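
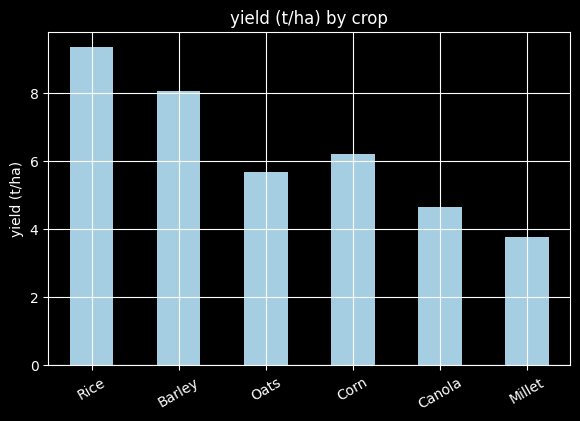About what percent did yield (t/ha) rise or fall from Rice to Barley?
≈ -11.1%

Rice ≈ 9, Barley ≈ 8; (8 − 9) / 9 ≈ -11.1%.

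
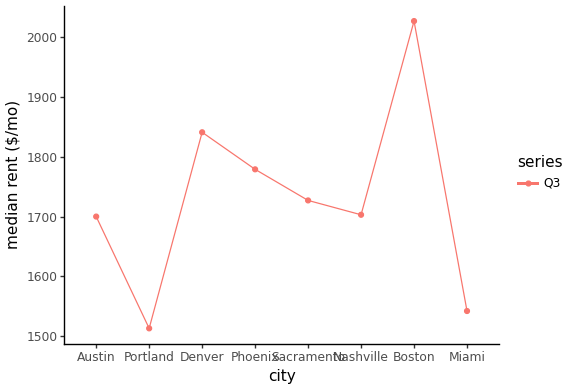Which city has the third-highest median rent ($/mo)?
Top 4: Boston ≈ 2050, Denver ≈ 1850, Phoenix ≈ 1800, Sacramento ≈ 1750.

Phoenix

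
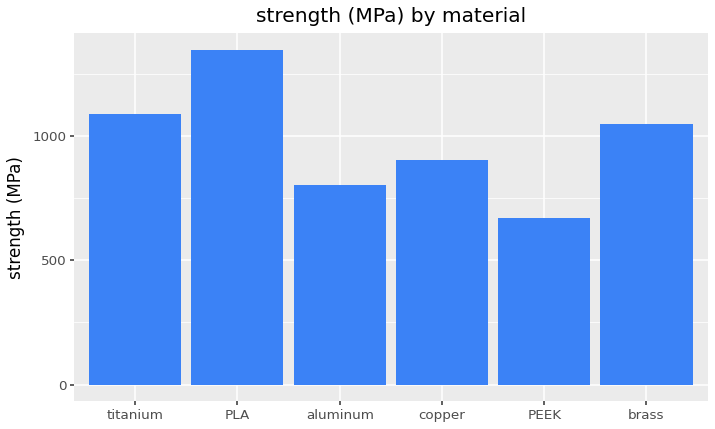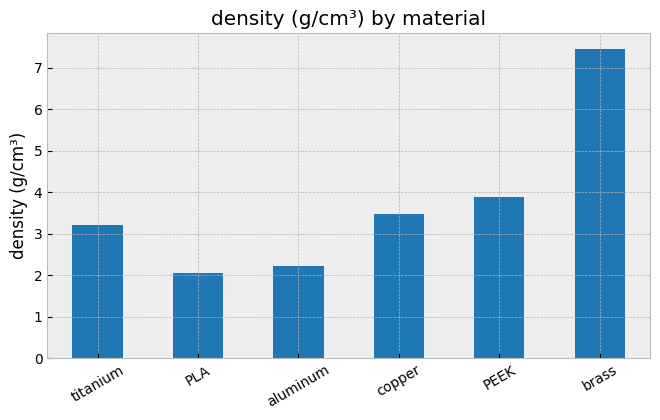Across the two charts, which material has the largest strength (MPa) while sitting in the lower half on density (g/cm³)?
Chart 2 median density (g/cm³) ≈ 3; below-median materials: titanium, PLA, aluminum. Among those, PLA has the highest strength (MPa) (≈ 1400).

PLA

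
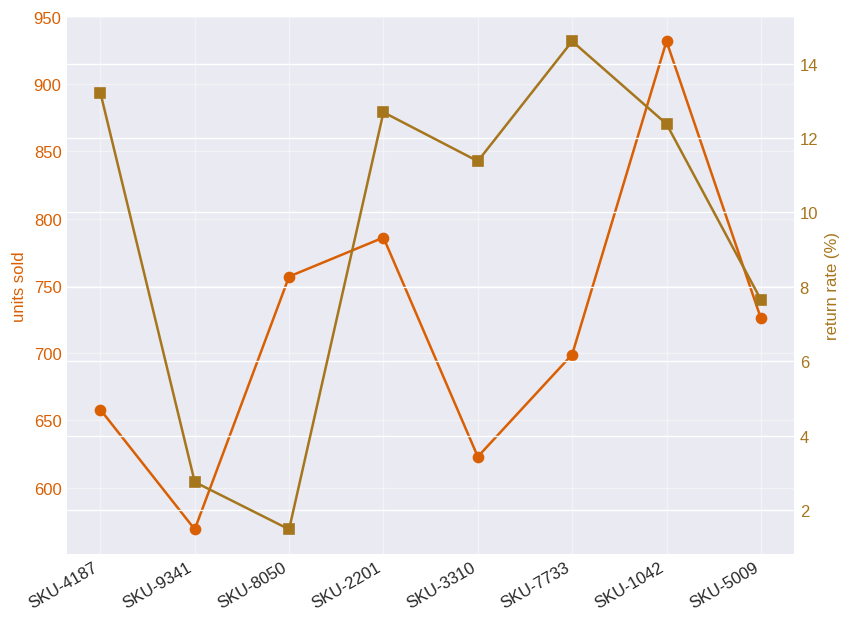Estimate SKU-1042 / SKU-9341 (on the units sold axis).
≈ 1.73×

SKU-1042 ≈ 950, SKU-9341 ≈ 550; 950/550 ≈ 1.73.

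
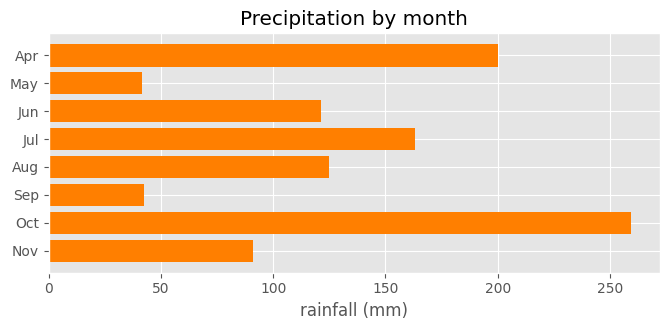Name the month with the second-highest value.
Apr

Top 3: Oct ≈ 250, Apr ≈ 200, Jul ≈ 175.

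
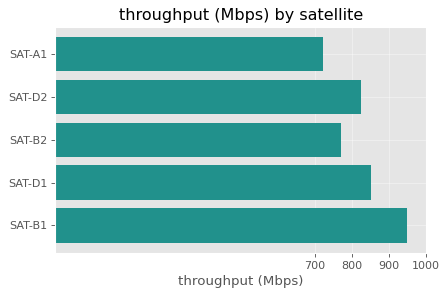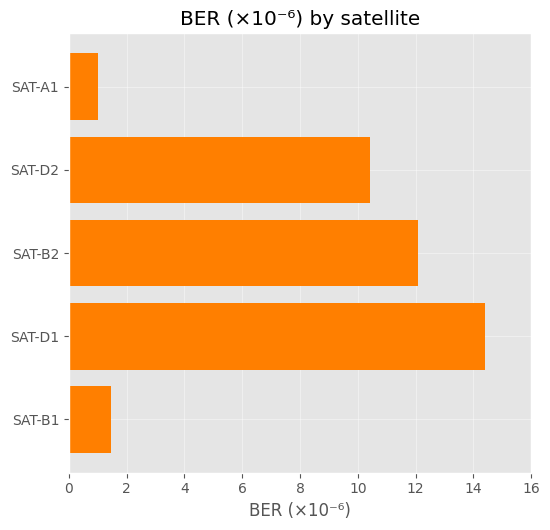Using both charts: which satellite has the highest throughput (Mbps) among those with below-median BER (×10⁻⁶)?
SAT-B1

Chart 2 median BER (×10⁻⁶) ≈ 10; below-median satellites: SAT-A1, SAT-B1. Among those, SAT-B1 has the highest throughput (Mbps) (≈ 900).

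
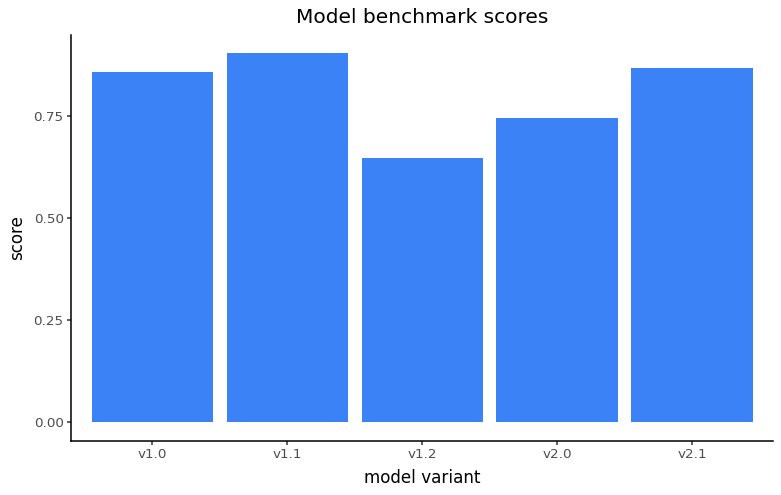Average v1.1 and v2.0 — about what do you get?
(0.9 + 0.7) / 2 ≈ 0.8.

≈ 0.8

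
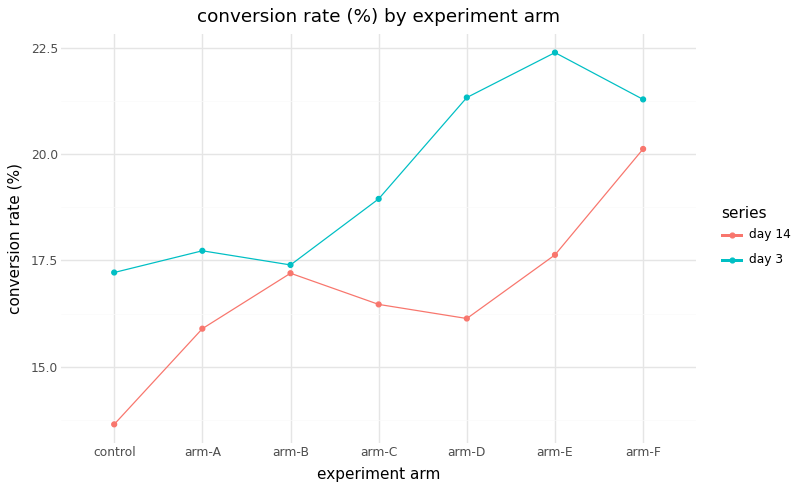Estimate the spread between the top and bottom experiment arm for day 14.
≈ 6

Max arm-F ≈ 20, min control ≈ 14; range ≈ 6.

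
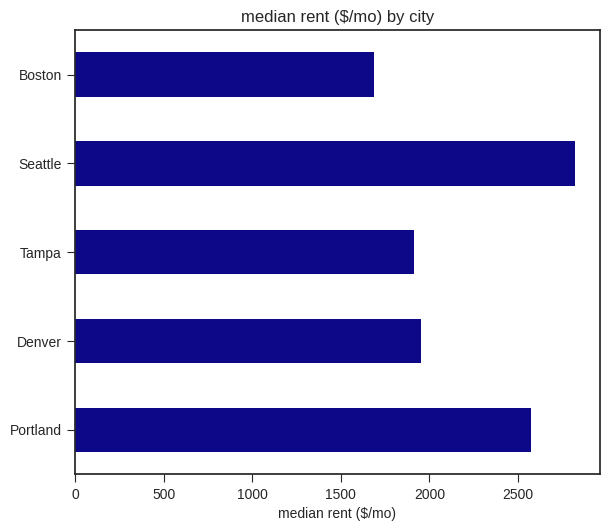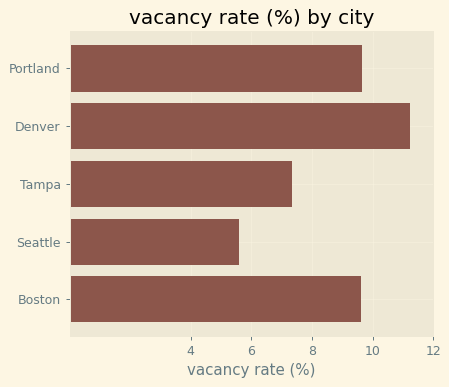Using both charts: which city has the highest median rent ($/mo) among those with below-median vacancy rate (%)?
Chart 2 median vacancy rate (%) ≈ 10; below-median cities: Tampa, Seattle. Among those, Seattle has the highest median rent ($/mo) (≈ 3000).

Seattle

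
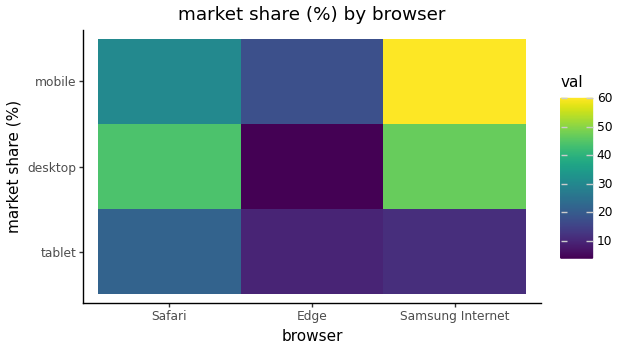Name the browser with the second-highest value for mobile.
Safari

Top 3 for mobile: Samsung Internet ≈ 60, Safari ≈ 30, Edge ≈ 20.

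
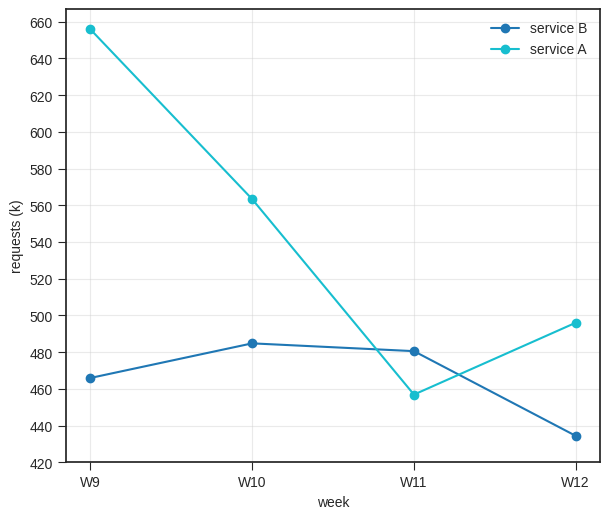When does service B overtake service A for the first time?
W10: service B ≈ 480 vs service A ≈ 560 (not yet); W11: service B ≈ 480 vs service A ≈ 460 (first crossover).

W11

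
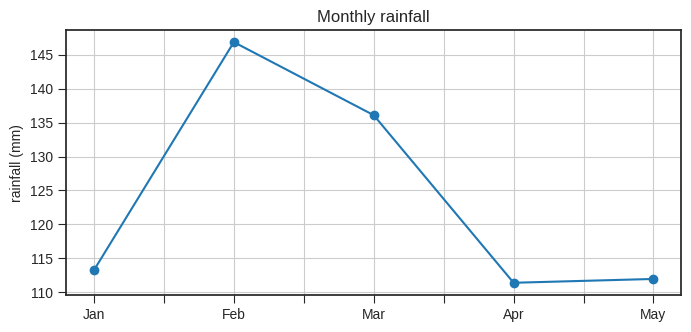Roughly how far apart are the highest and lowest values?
≈ 35

Max Feb ≈ 145, min Apr ≈ 110; range ≈ 35.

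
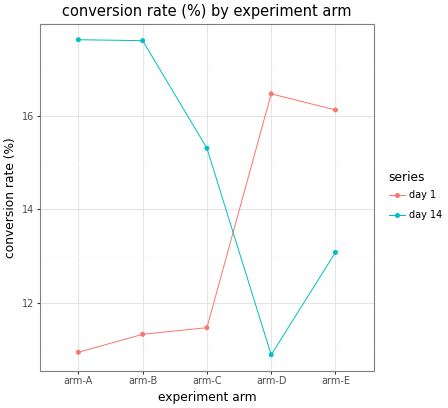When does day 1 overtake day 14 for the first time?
arm-D

arm-C: day 1 ≈ 11 vs day 14 ≈ 15 (not yet); arm-D: day 1 ≈ 16 vs day 14 ≈ 11 (first crossover).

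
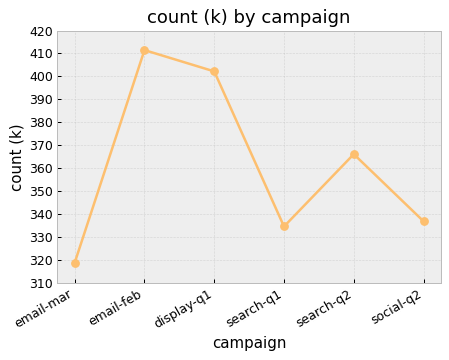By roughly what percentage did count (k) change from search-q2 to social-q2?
≈ -8.1%

search-q2 ≈ 370, social-q2 ≈ 340; (340 − 370) / 370 ≈ -8.1%.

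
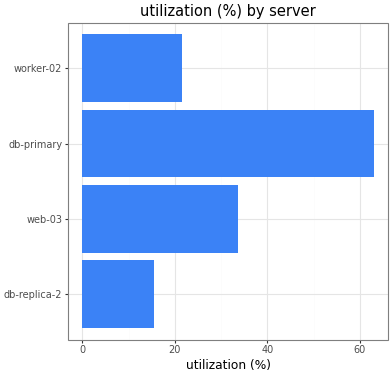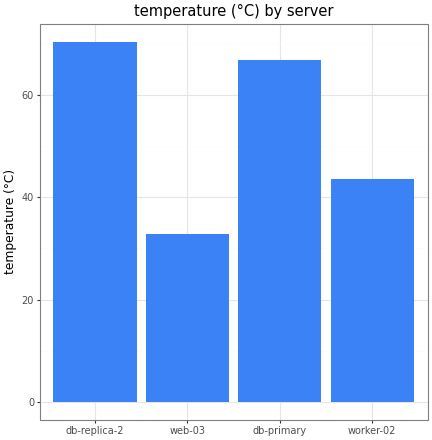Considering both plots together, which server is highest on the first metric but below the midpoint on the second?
Chart 2 median temperature (°C) ≈ 60; below-median servers: web-03, worker-02. Among those, web-03 has the highest utilization (%) (≈ 30).

web-03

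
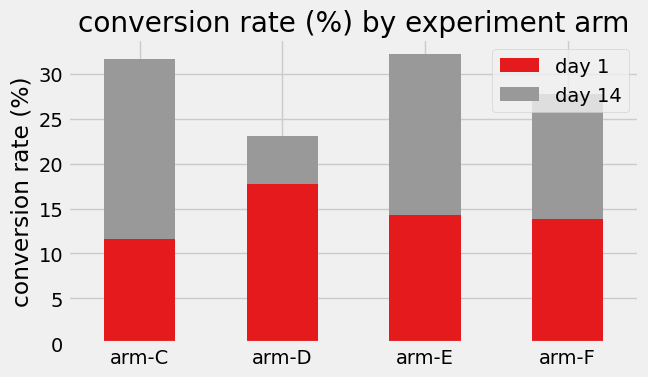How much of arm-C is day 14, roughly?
day 14 top ≈ 30, bottom ≈ 10; segment ≈ 20.

≈ 20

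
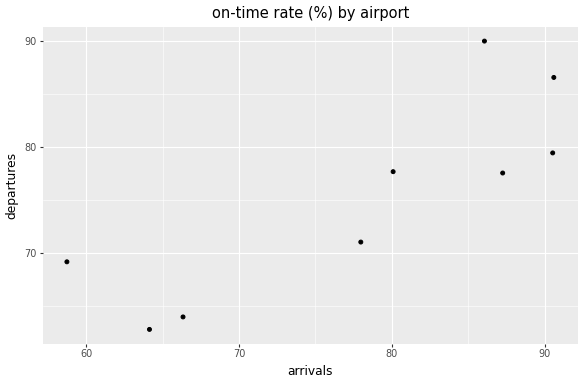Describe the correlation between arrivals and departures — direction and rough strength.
Points are positively correlated; strong (|r| ≈ 0.8).

positive, strong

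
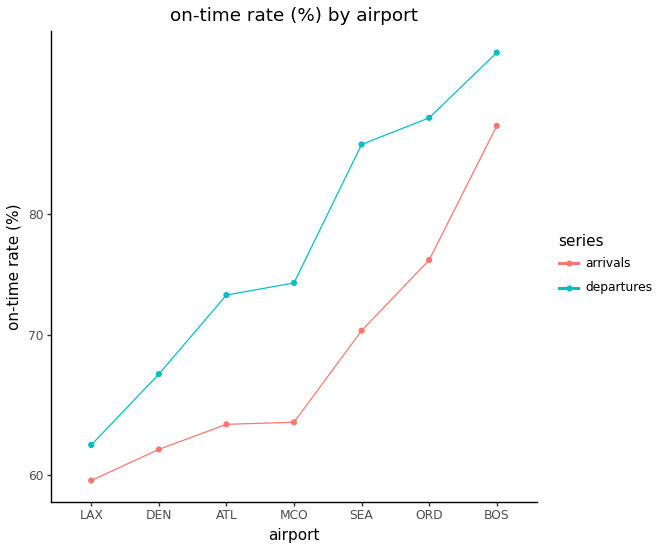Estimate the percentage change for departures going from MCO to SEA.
≈ +13.3%

MCO ≈ 75, SEA ≈ 85; (85 − 75) / 75 ≈ +13.3%.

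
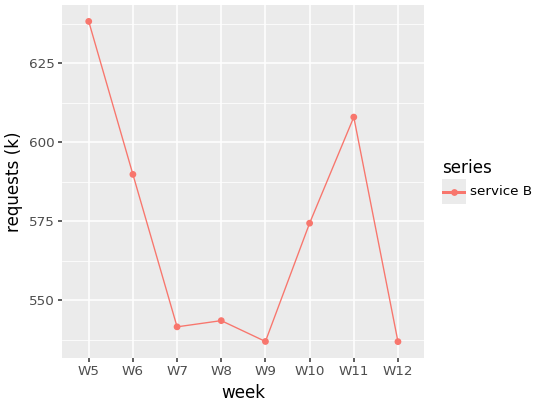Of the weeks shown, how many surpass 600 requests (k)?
2

Above 600: W5, W11.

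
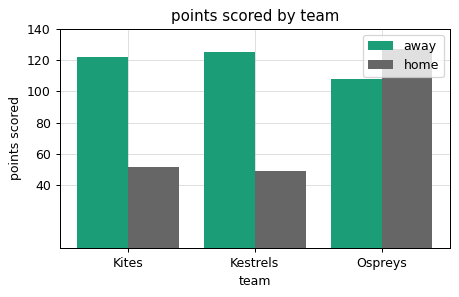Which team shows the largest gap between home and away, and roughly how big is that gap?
Kestrels, ≈ 80

Kestrels: home ≈ 40, away ≈ 120 → gap ≈ 80. Next-largest (Kites) is only ≈ 60.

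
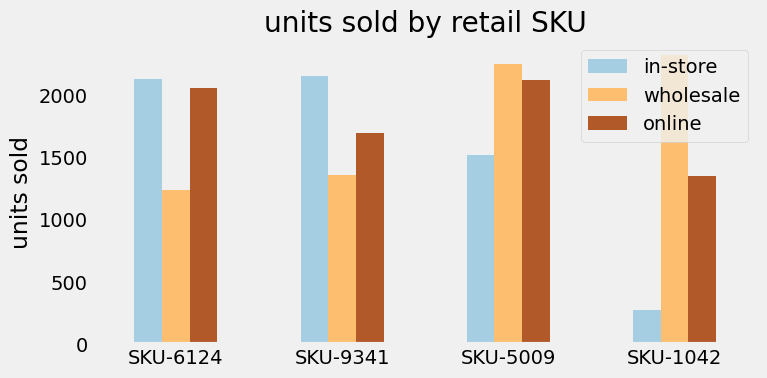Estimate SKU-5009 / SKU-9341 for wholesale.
SKU-5009 ≈ 2200, SKU-9341 ≈ 1400; 2200/1400 ≈ 1.57.

≈ 1.57×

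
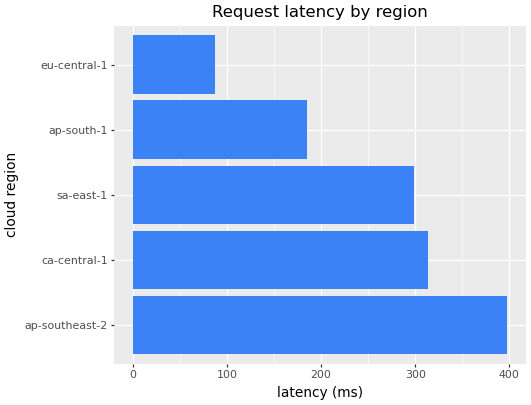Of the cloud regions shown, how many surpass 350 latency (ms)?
Above 350: ap-southeast-2.

1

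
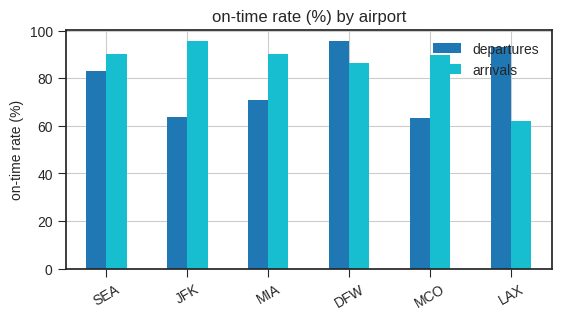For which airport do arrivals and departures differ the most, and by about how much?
JFK, ≈ 40 %

JFK: arrivals ≈ 100, departures ≈ 60 → gap ≈ 40. Next-largest (LAX) is only ≈ 30.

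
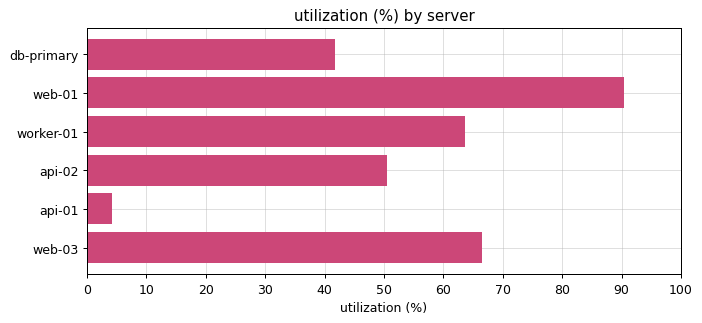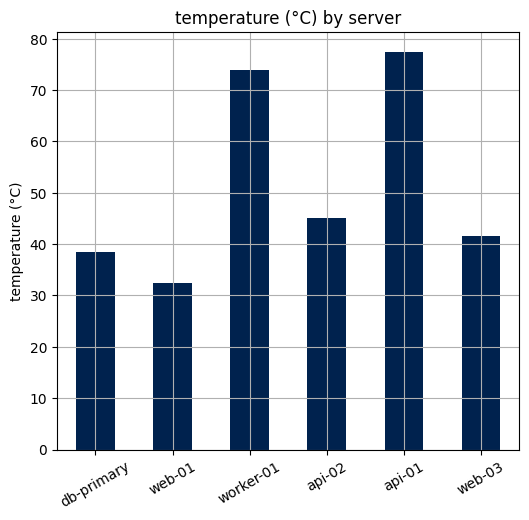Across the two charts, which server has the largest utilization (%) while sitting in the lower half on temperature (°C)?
Chart 2 median temperature (°C) ≈ 40; below-median servers: db-primary, web-01, web-03. Among those, web-01 has the highest utilization (%) (≈ 90).

web-01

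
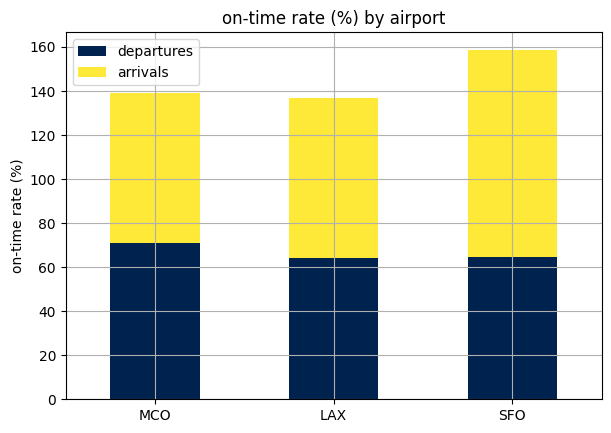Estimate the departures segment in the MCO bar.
departures top ≈ 80, bottom ≈ 0; segment ≈ 80.

≈ 80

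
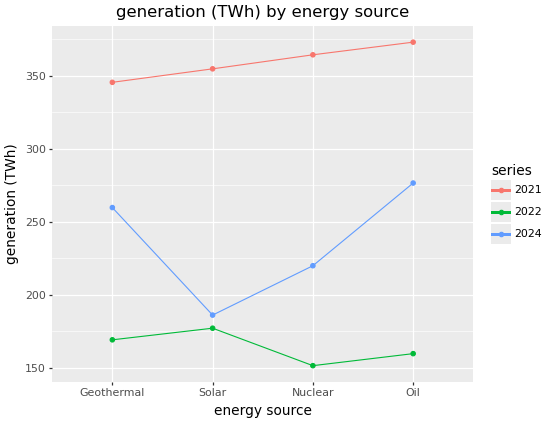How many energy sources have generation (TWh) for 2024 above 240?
2

Above 240: Geothermal, Oil.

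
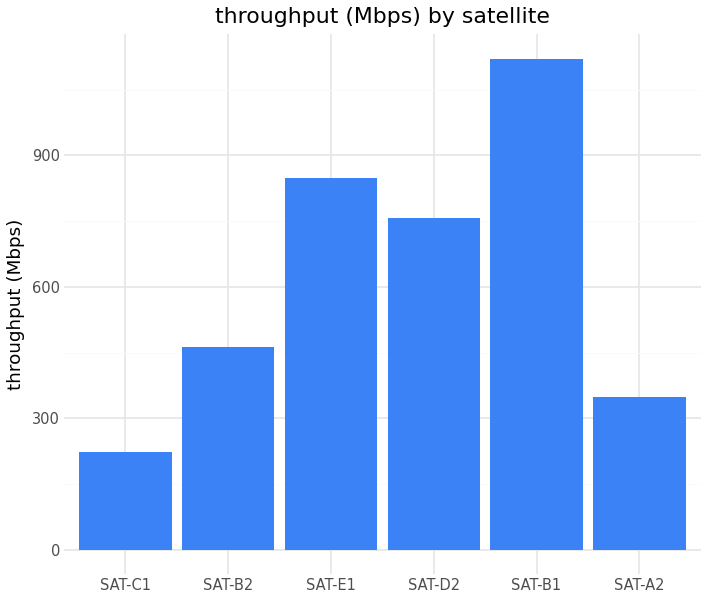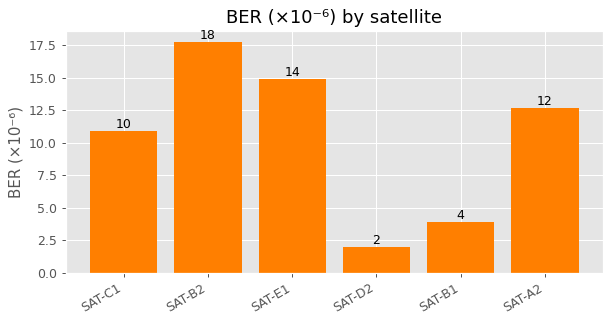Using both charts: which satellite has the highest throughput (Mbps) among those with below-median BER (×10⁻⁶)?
Chart 2 median BER (×10⁻⁶) ≈ 12; below-median satellites: SAT-C1, SAT-D2, SAT-B1. Among those, SAT-B1 has the highest throughput (Mbps) (≈ 1200).

SAT-B1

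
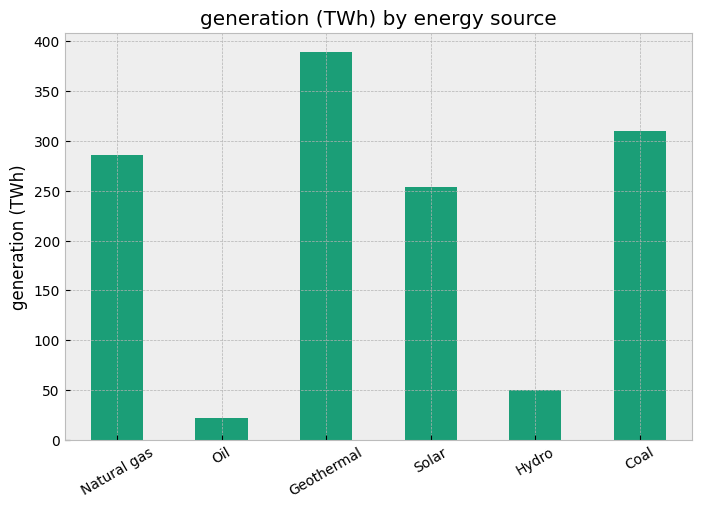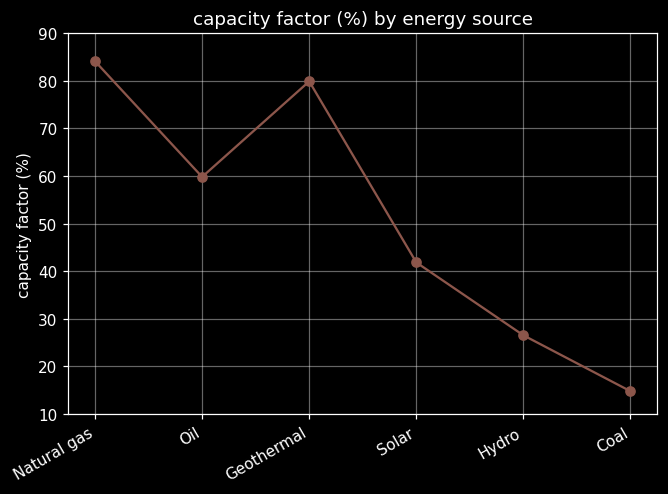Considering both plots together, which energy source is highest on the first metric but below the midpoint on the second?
Coal

Chart 2 median capacity factor (%) ≈ 50; below-median energy sources: Solar, Hydro, Coal. Among those, Coal has the highest generation (TWh) (≈ 300).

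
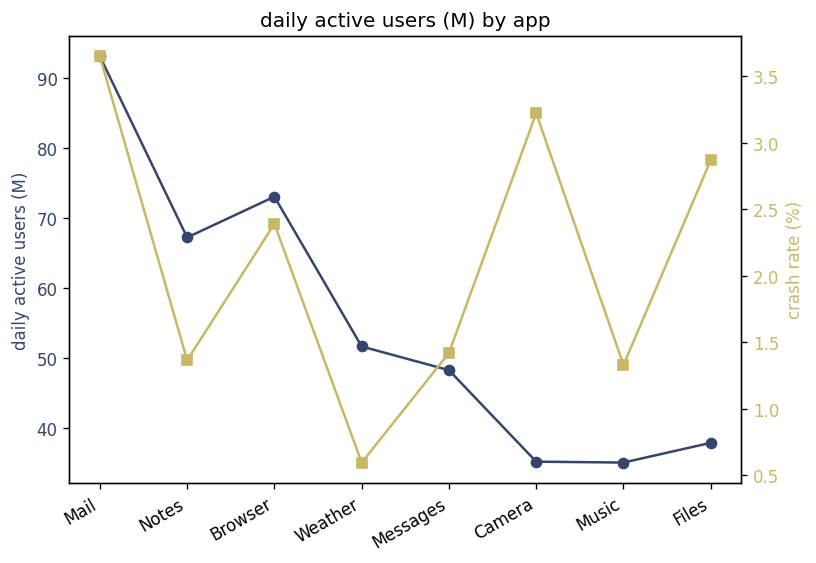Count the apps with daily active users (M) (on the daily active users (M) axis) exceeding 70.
2

Above 70: Mail, Browser.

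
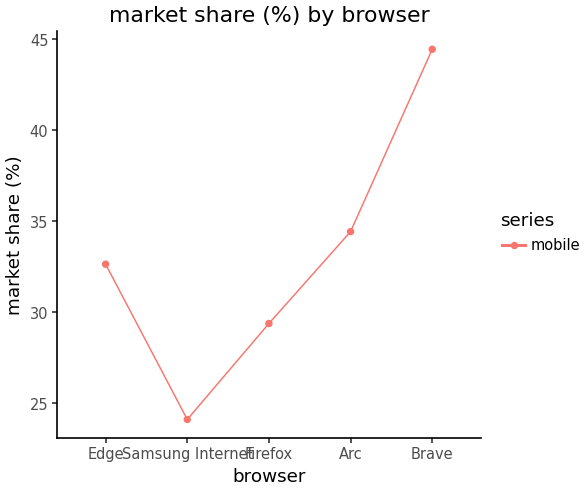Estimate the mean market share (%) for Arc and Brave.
(34 + 44) / 2 ≈ 39.

≈ 39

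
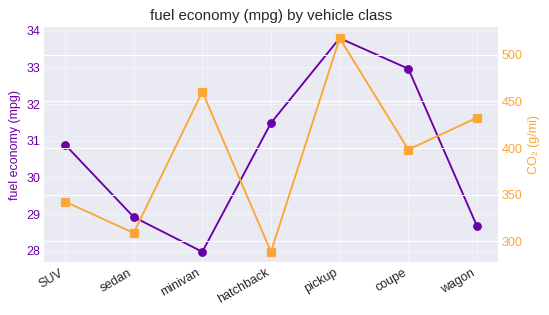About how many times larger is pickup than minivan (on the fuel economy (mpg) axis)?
pickup ≈ 34.0, minivan ≈ 28.0; 34.0/28.0 ≈ 1.21.

≈ 1.21×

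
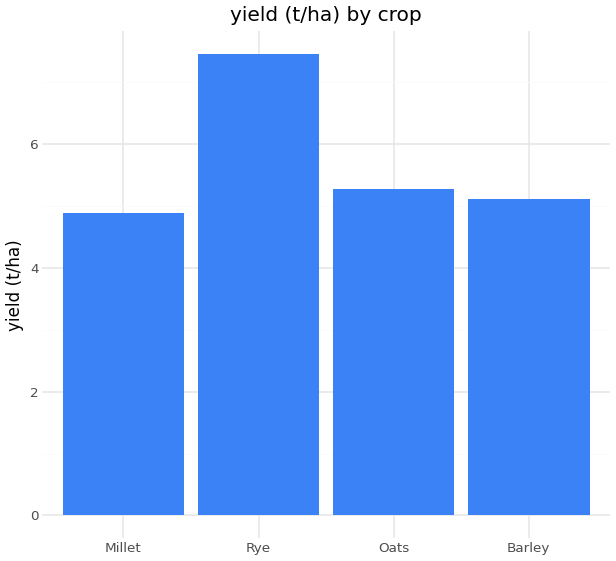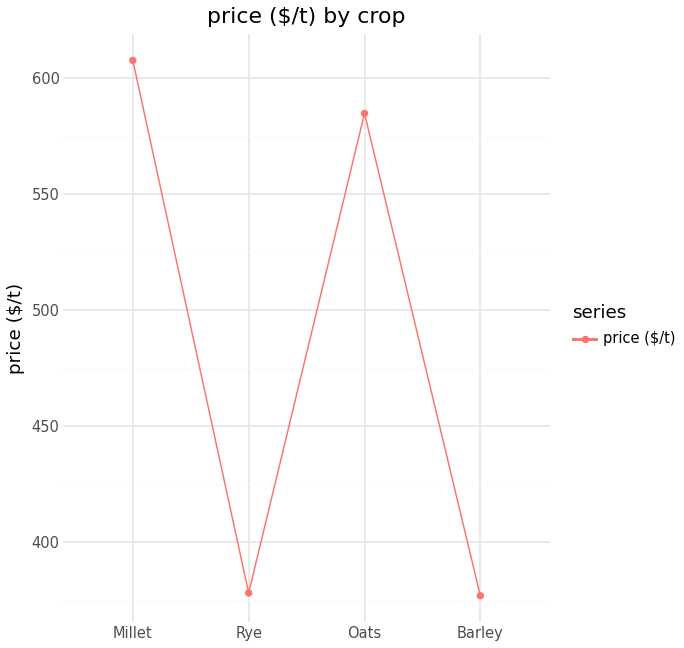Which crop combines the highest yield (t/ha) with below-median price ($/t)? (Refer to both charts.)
Rye

Chart 2 median price ($/t) ≈ 500; below-median crops: Rye, Barley. Among those, Rye has the highest yield (t/ha) (≈ 7).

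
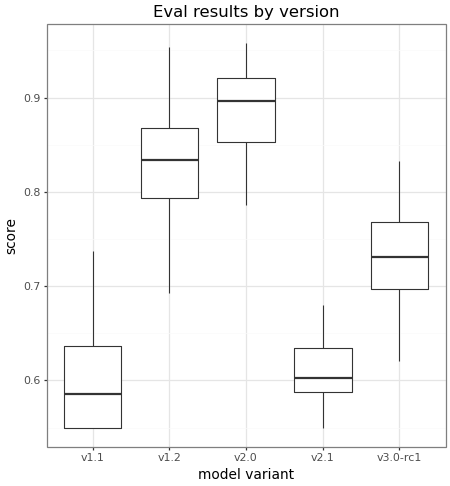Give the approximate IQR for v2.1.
≈ 0.05

Q3 ≈ 0.65, Q1 ≈ 0.60; IQR ≈ 0.05.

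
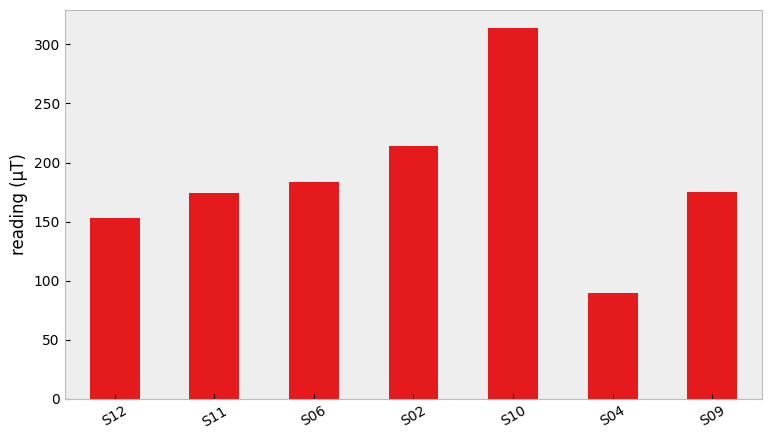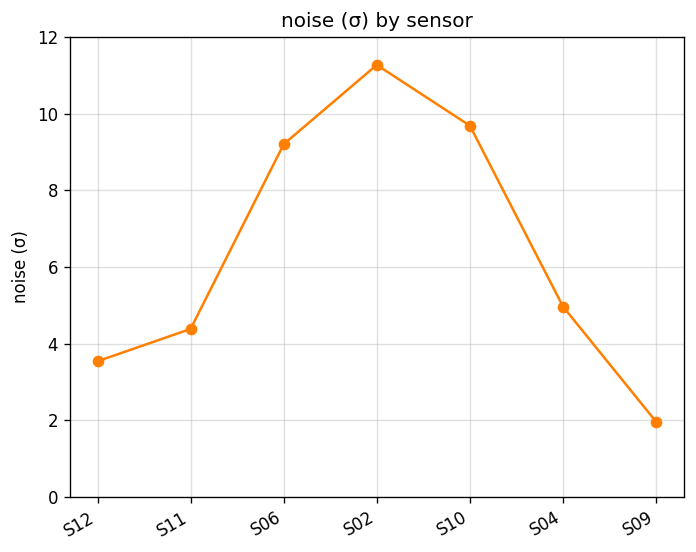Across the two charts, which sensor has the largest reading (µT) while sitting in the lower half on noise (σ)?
Chart 2 median noise (σ) ≈ 4; below-median sensors: S12, S11, S09. Among those, S09 has the highest reading (µT) (≈ 200).

S09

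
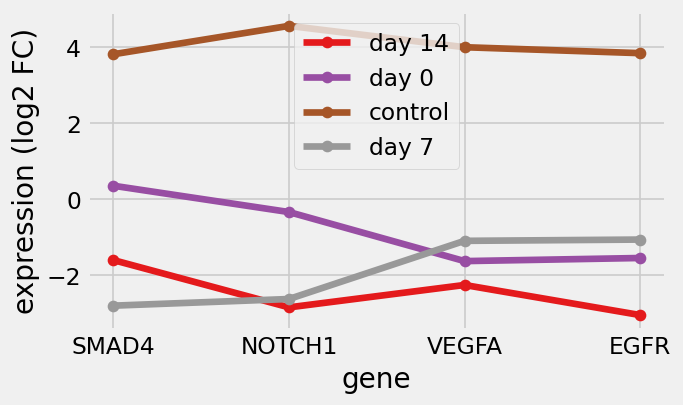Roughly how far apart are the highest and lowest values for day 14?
Max SMAD4 ≈ -2, min EGFR ≈ -3; range ≈ 1.

≈ 1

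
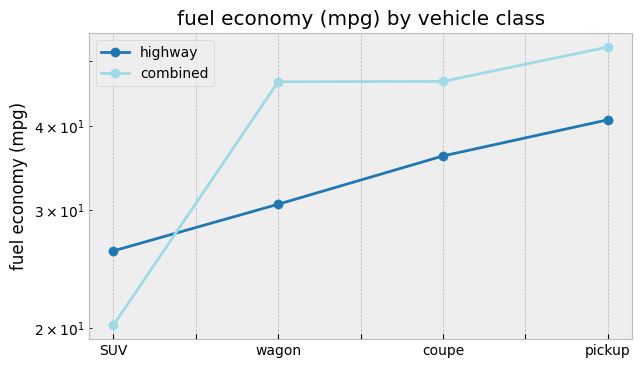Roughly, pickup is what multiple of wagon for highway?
pickup ≈ 40, wagon ≈ 30; 40/30 ≈ 1.33.

≈ 1.33×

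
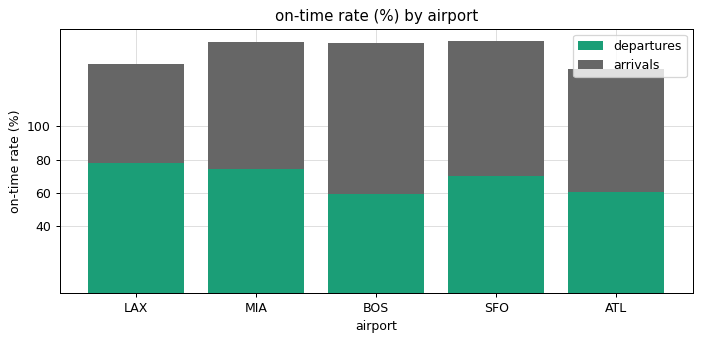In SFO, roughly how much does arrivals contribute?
arrivals top ≈ 160, bottom ≈ 80; segment ≈ 80.

≈ 80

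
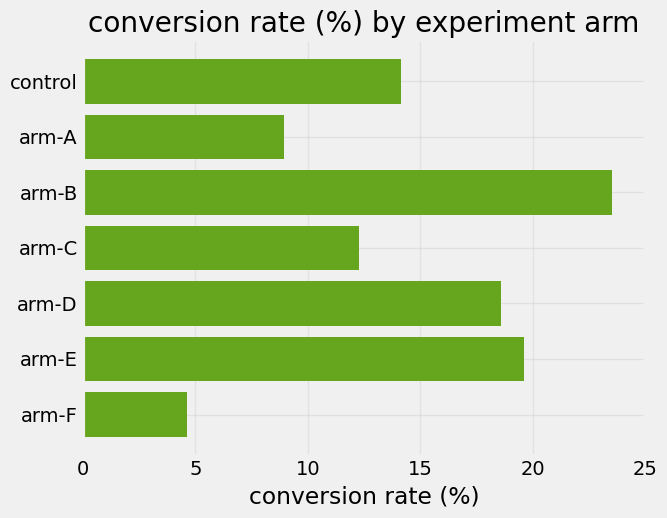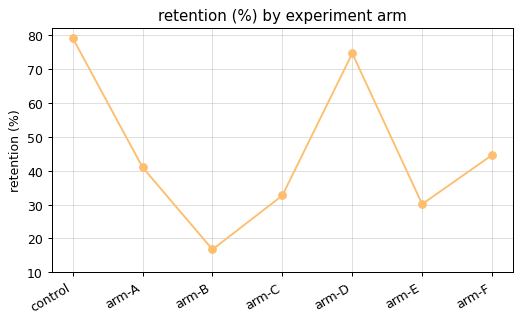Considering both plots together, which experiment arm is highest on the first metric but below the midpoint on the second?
arm-B

Chart 2 median retention (%) ≈ 40; below-median experiment arms: arm-B, arm-C, arm-E. Among those, arm-B has the highest conversion rate (%) (≈ 25).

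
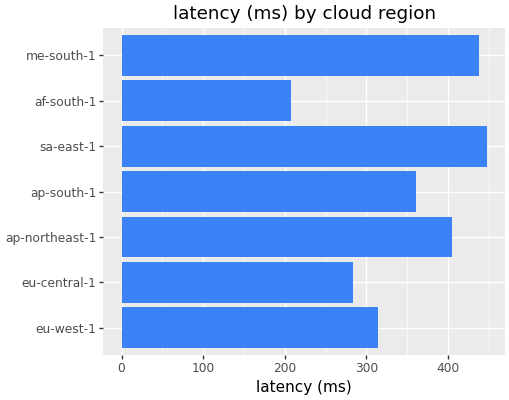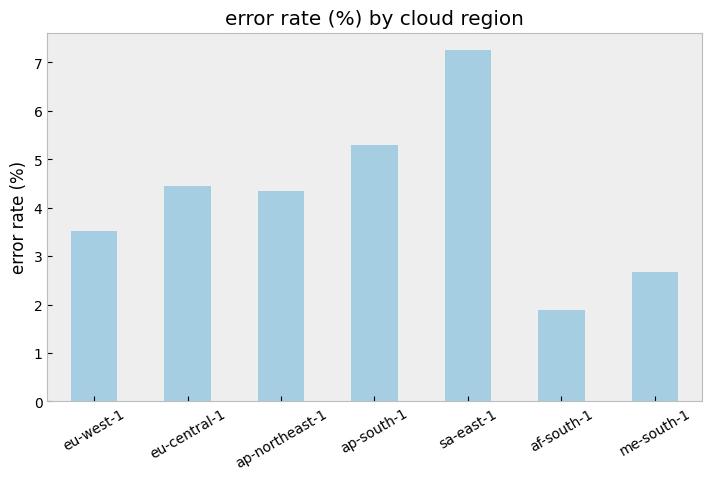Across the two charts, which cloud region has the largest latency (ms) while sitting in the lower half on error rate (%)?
Chart 2 median error rate (%) ≈ 4; below-median cloud regions: eu-west-1, af-south-1, me-south-1. Among those, me-south-1 has the highest latency (ms) (≈ 450).

me-south-1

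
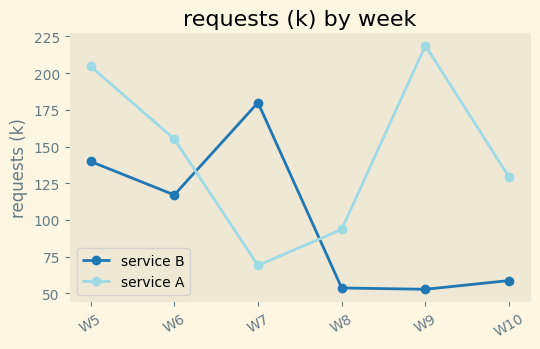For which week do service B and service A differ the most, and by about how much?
W9: service B ≈ 60, service A ≈ 220 → gap ≈ 160. Next-largest (W7) is only ≈ 120.

W9, ≈ 160 k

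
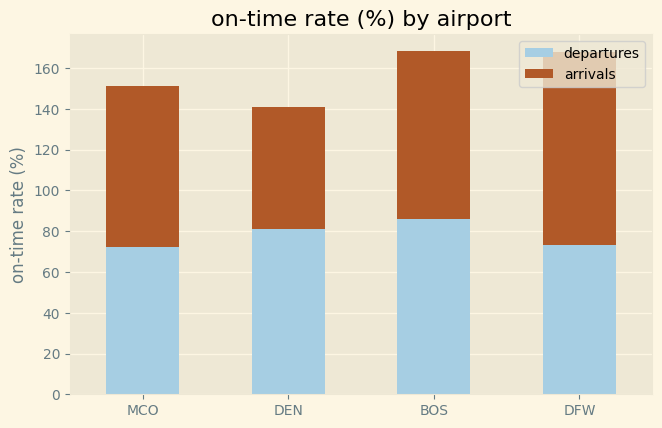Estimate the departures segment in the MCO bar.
≈ 80

departures top ≈ 80, bottom ≈ 0; segment ≈ 80.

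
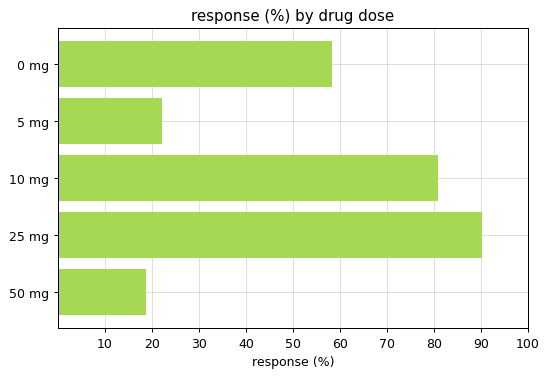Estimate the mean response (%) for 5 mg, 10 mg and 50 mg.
(20 + 80 + 20) / 3 ≈ 40.

≈ 40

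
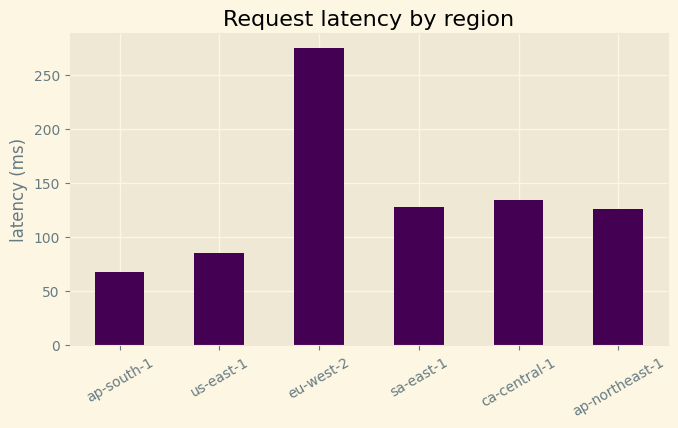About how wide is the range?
≈ 200

Max eu-west-2 ≈ 275, min ap-south-1 ≈ 75; range ≈ 200.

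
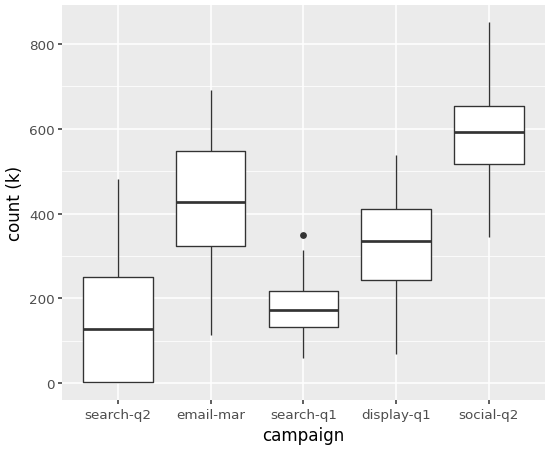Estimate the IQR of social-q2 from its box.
Q3 ≈ 650, Q1 ≈ 500; IQR ≈ 150.

≈ 150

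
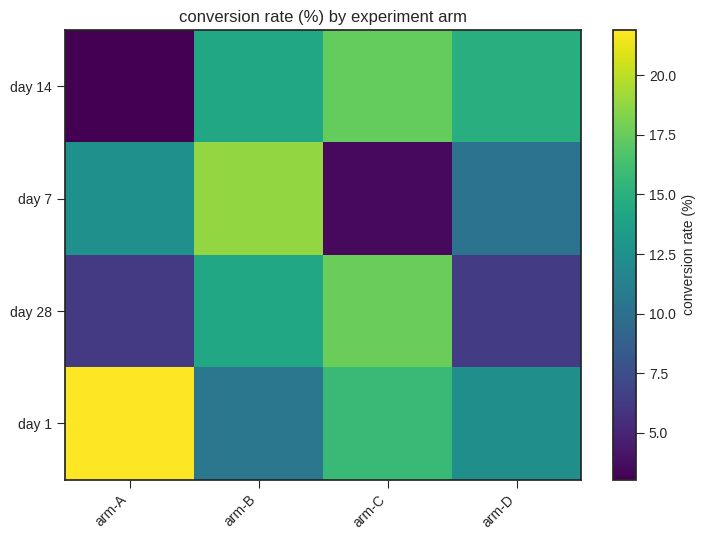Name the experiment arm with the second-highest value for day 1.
arm-C

Top 3 for day 1: arm-A ≈ 22, arm-C ≈ 16, arm-D ≈ 12.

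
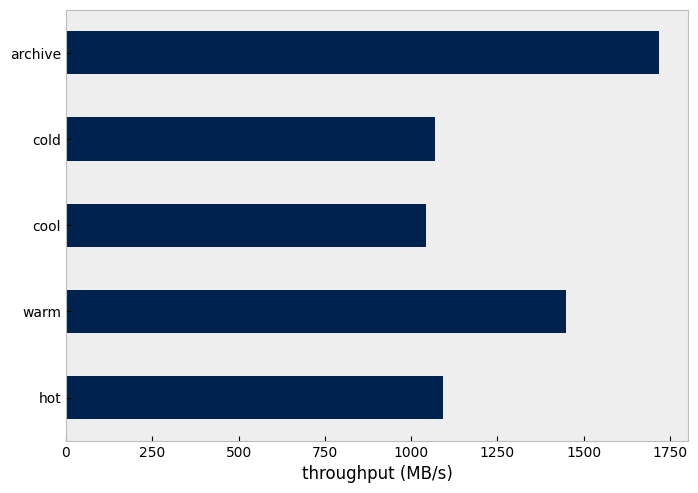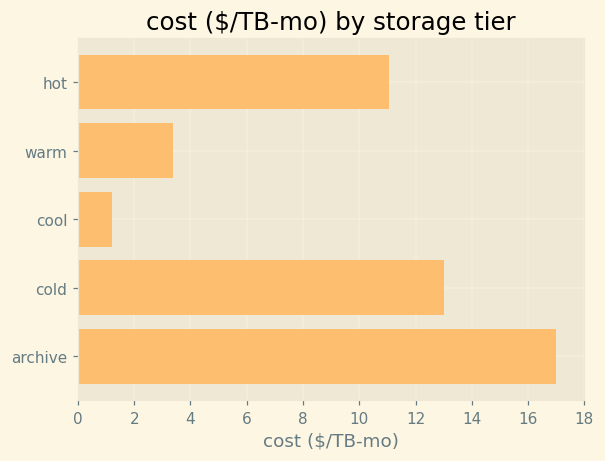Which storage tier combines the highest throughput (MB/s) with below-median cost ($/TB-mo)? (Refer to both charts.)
warm

Chart 2 median cost ($/TB-mo) ≈ 12; below-median storage tiers: warm, cool. Among those, warm has the highest throughput (MB/s) (≈ 1400).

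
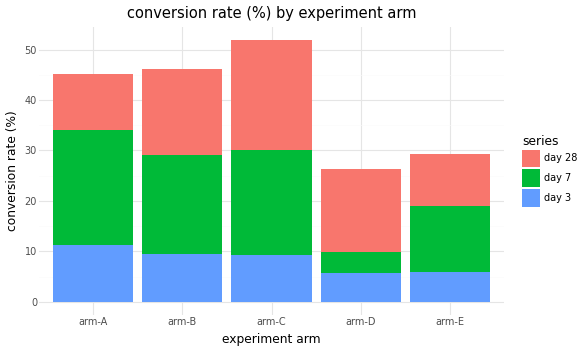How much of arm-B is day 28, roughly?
≈ 15

day 28 top ≈ 45, bottom ≈ 30; segment ≈ 15.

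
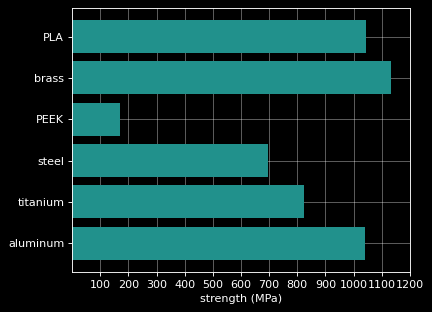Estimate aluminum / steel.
≈ 1.43×

aluminum ≈ 1000, steel ≈ 700; 1000/700 ≈ 1.43.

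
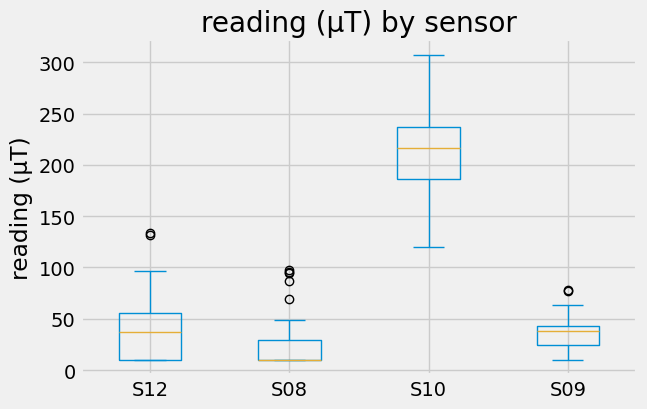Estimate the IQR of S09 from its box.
≈ 20

Q3 ≈ 40, Q1 ≈ 20; IQR ≈ 20.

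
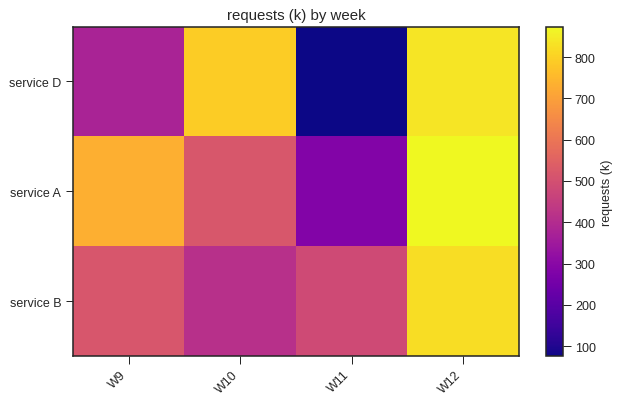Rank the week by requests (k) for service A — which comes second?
W9

Top 3 for service A: W12 ≈ 900, W9 ≈ 700, W10 ≈ 500.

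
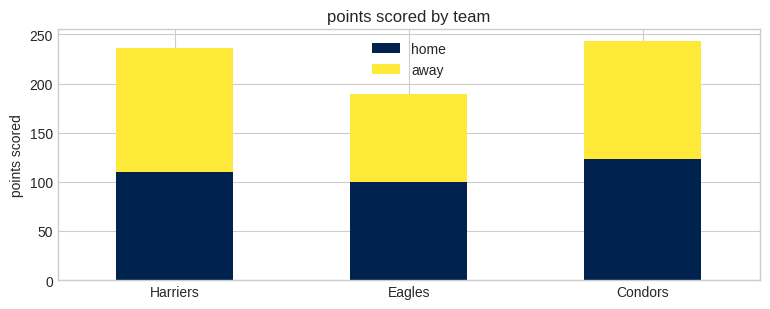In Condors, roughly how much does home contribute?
≈ 125

home top ≈ 125, bottom ≈ 0; segment ≈ 125.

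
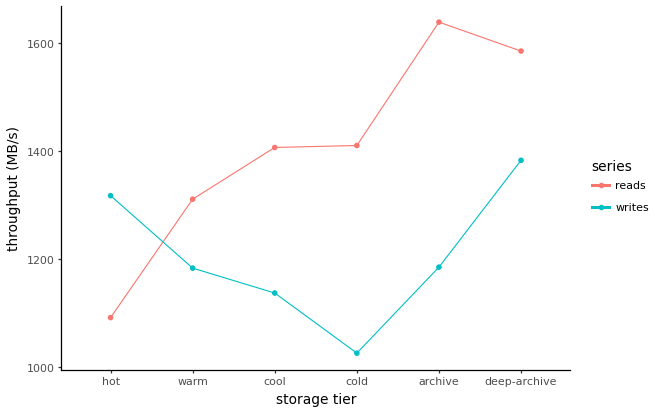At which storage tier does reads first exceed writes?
warm

hot: reads ≈ 1100 vs writes ≈ 1300 (not yet); warm: reads ≈ 1300 vs writes ≈ 1200 (first crossover).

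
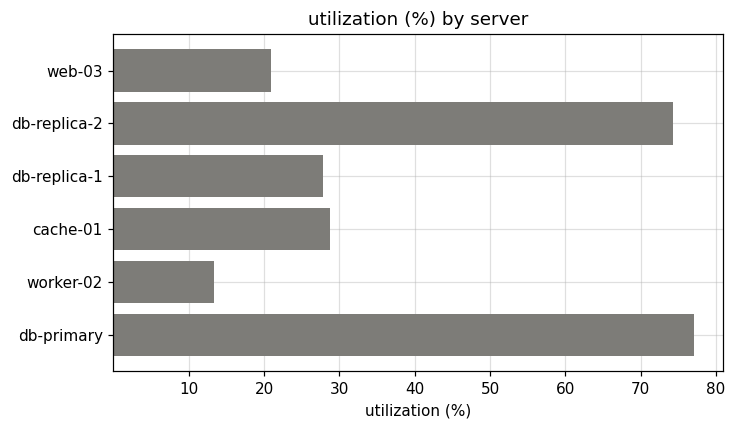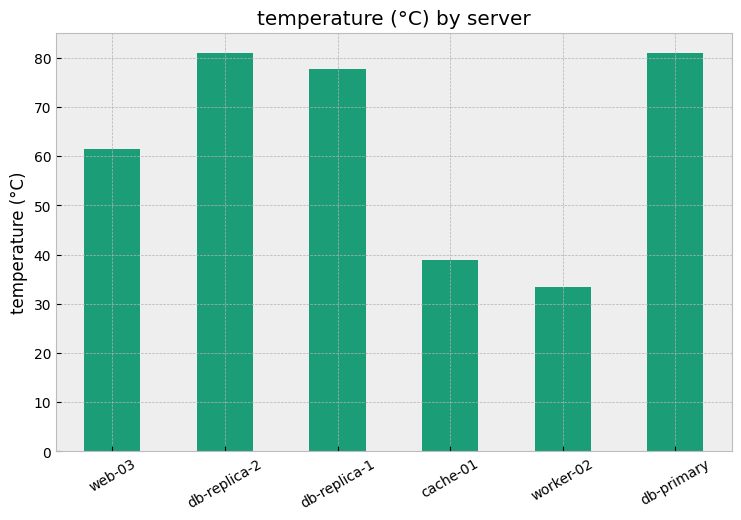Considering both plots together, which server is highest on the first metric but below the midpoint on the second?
cache-01

Chart 2 median temperature (°C) ≈ 70; below-median servers: web-03, cache-01, worker-02. Among those, cache-01 has the highest utilization (%) (≈ 30).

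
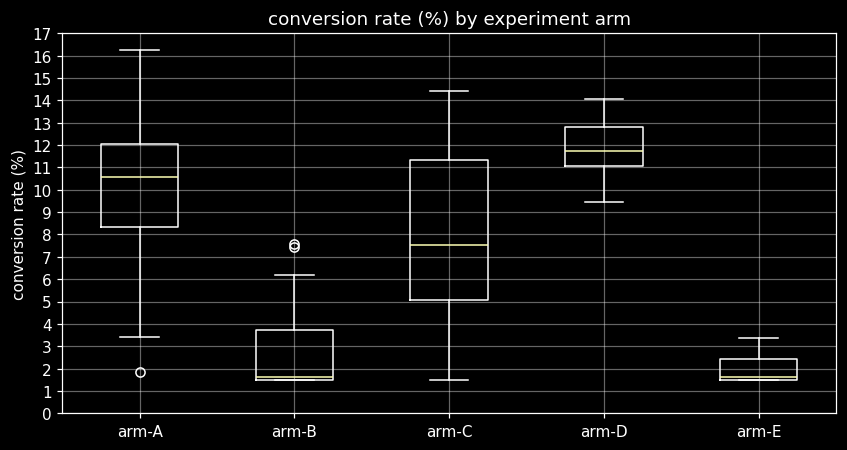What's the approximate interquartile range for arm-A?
≈ 4

Q3 ≈ 12, Q1 ≈ 8; IQR ≈ 4.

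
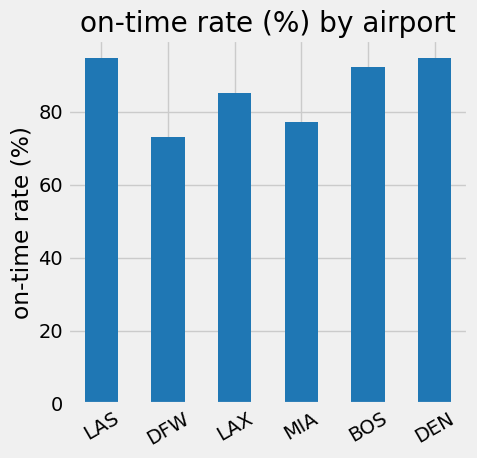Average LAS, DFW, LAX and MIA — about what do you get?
≈ 82

(90 + 70 + 90 + 80) / 4 ≈ 82.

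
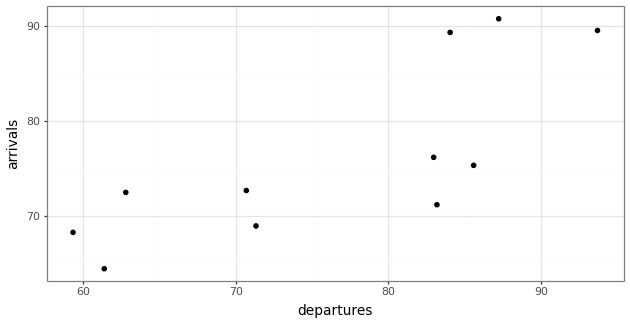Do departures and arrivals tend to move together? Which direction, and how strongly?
positive, strong

Points are positively correlated; strong (|r| ≈ 0.8).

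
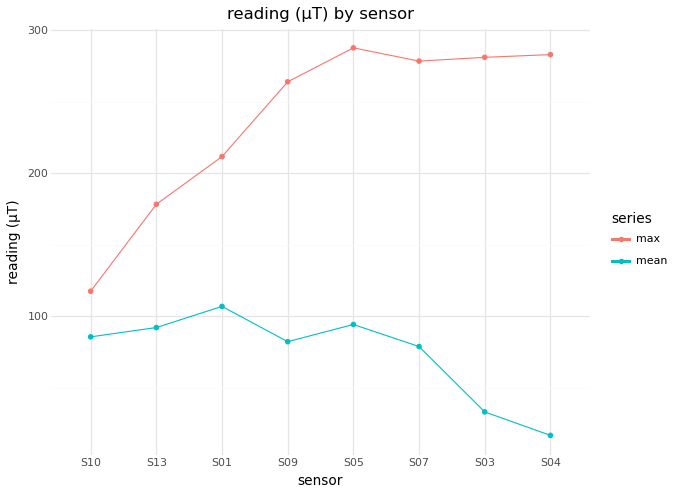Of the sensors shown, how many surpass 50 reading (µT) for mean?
6

Above 50: S10, S13, S01, S09, S05, S07.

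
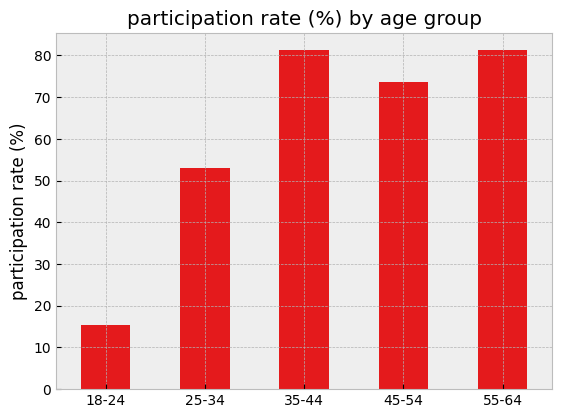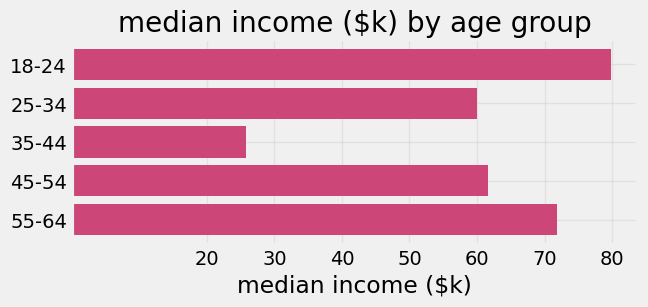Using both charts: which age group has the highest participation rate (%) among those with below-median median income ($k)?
Chart 2 median median income ($k) ≈ 60; below-median age groups: 25-34, 35-44. Among those, 35-44 has the highest participation rate (%) (≈ 80).

35-44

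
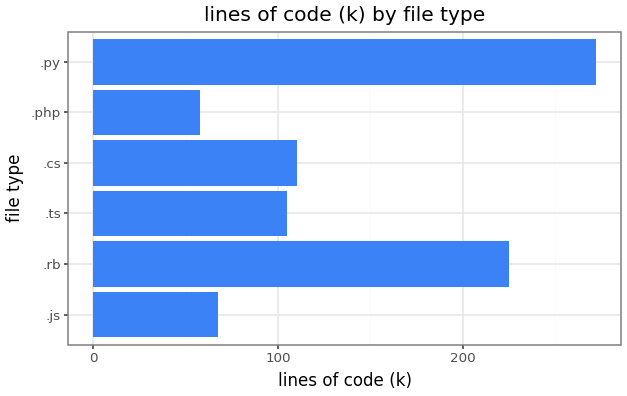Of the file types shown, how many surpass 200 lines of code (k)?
2

Above 200: .rb, .py.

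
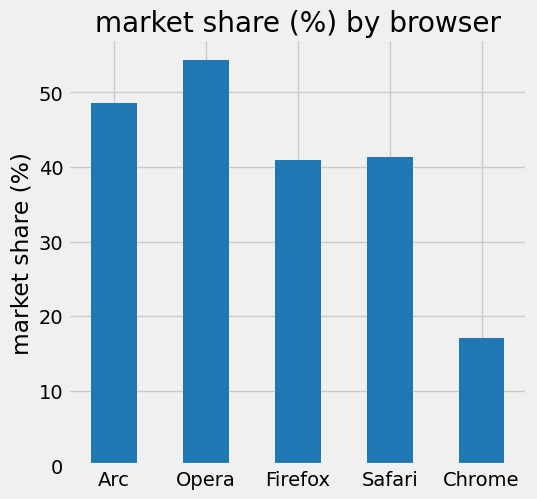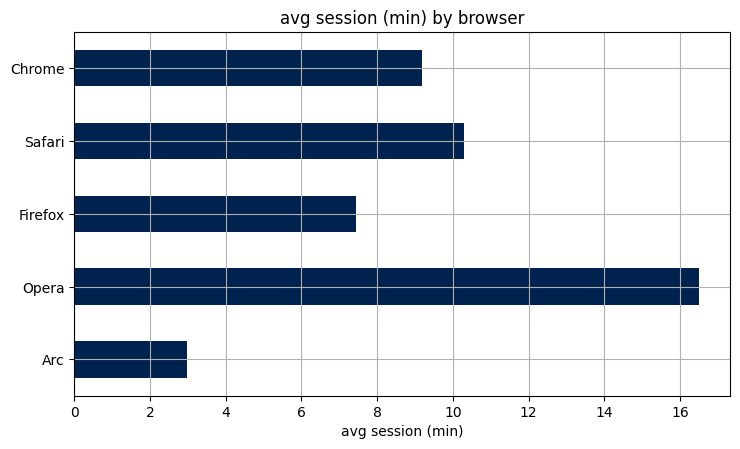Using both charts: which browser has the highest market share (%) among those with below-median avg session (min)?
Chart 2 median avg session (min) ≈ 10; below-median browsers: Arc, Firefox. Among those, Arc has the highest market share (%) (≈ 50).

Arc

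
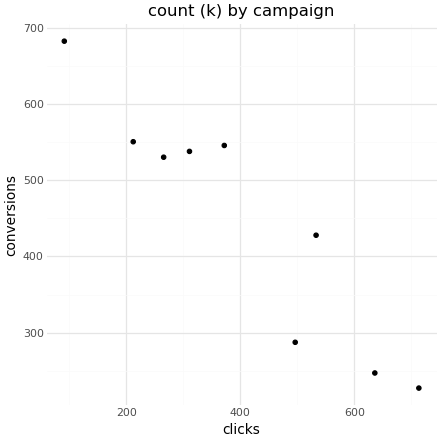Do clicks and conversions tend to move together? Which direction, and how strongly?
negative, strong

Points are negatively correlated; strong (|r| ≈ 0.9).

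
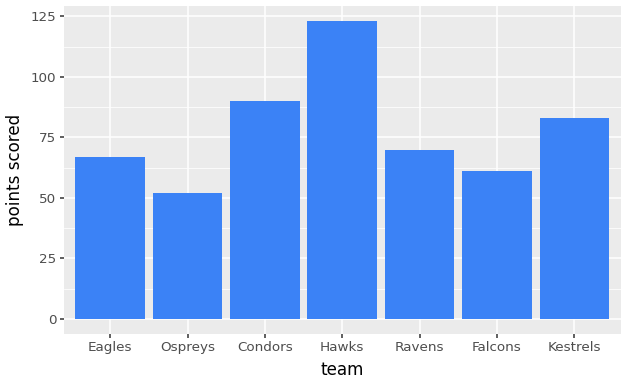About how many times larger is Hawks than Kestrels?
≈ 1.5×

Hawks ≈ 120, Kestrels ≈ 80; 120/80 ≈ 1.5.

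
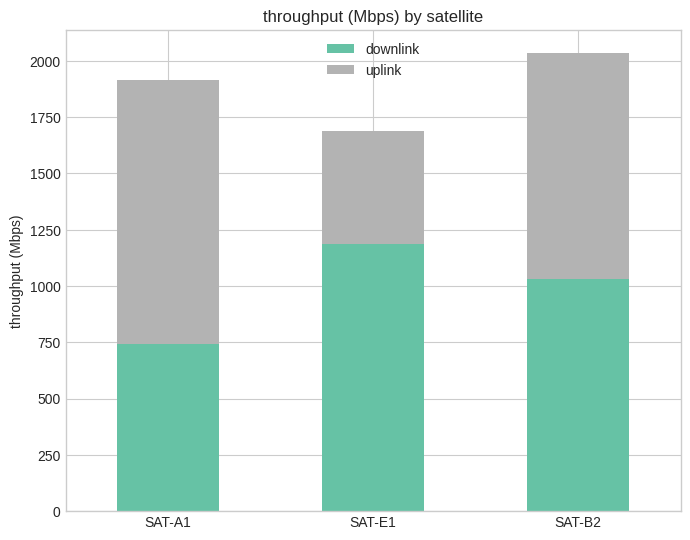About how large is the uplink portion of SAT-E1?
uplink top ≈ 1600, bottom ≈ 1200; segment ≈ 400.

≈ 400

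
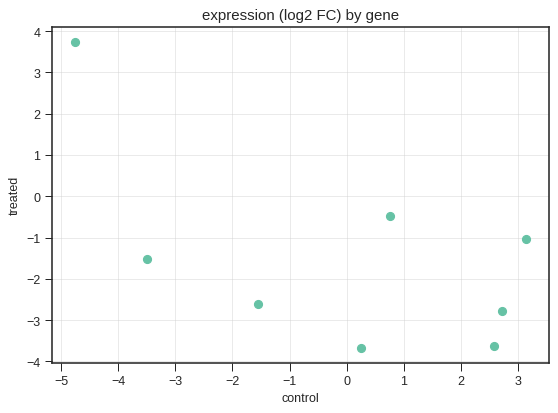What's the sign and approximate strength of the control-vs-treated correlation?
negative, moderate

Points are negatively correlated; moderate (|r| ≈ 0.6).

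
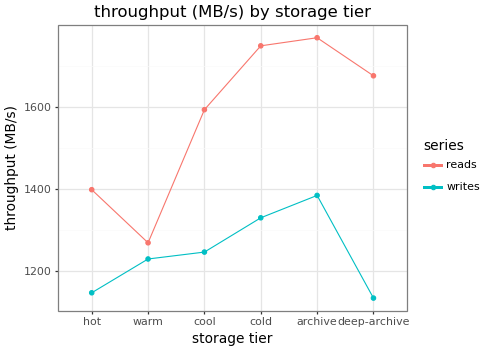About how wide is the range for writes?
≈ 300

Max archive ≈ 1400, min deep-archive ≈ 1100; range ≈ 300.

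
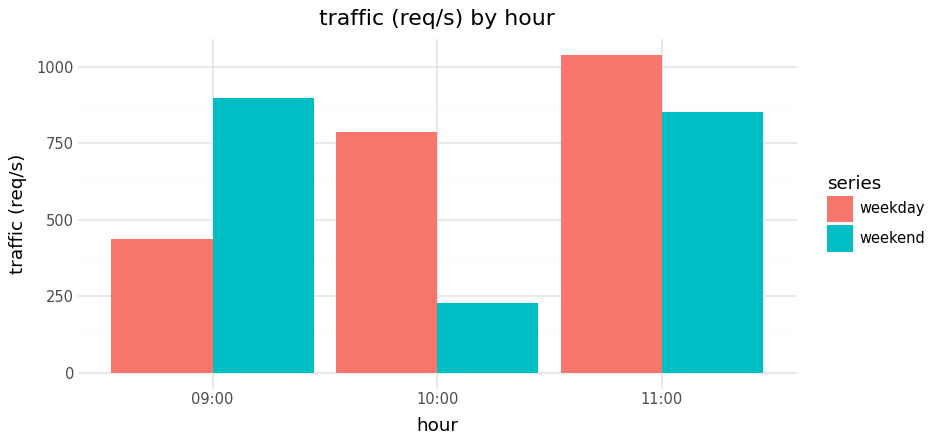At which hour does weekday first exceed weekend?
09:00: weekday ≈ 400 vs weekend ≈ 900 (not yet); 10:00: weekday ≈ 800 vs weekend ≈ 200 (first crossover).

10:00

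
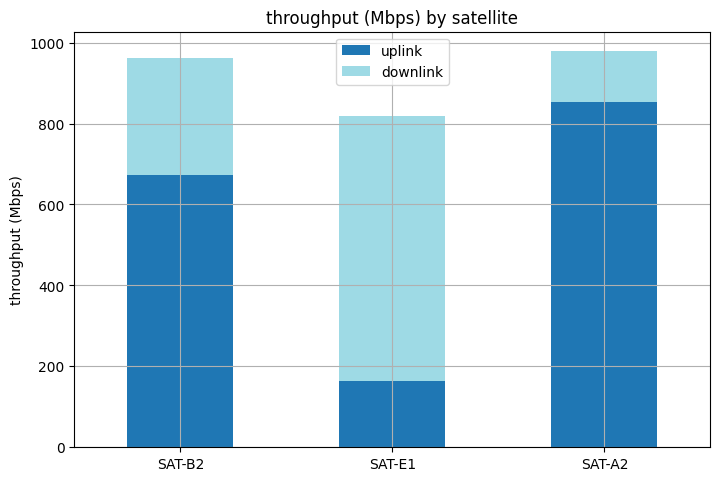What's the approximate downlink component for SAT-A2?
downlink top ≈ 1000, bottom ≈ 900; segment ≈ 100.

≈ 100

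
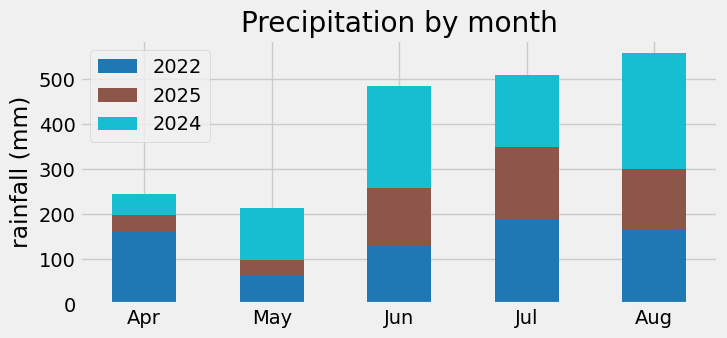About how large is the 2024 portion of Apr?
≈ 50

2024 top ≈ 250, bottom ≈ 200; segment ≈ 50.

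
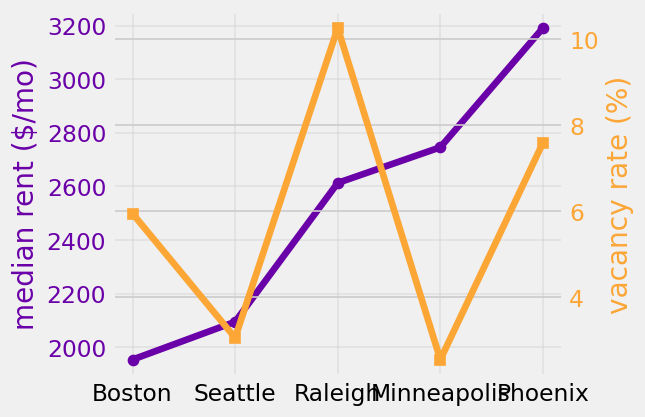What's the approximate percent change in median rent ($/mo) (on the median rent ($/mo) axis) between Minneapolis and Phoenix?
≈ +14.3%

Minneapolis ≈ 2800, Phoenix ≈ 3200; (3200 − 2800) / 2800 ≈ +14.3%.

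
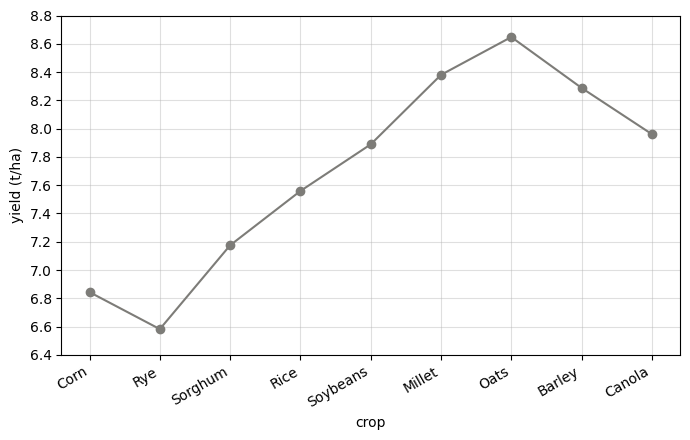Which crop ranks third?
Top 4: Oats ≈ 8.6, Millet ≈ 8.4, Barley ≈ 8.2, Canola ≈ 8.0.

Barley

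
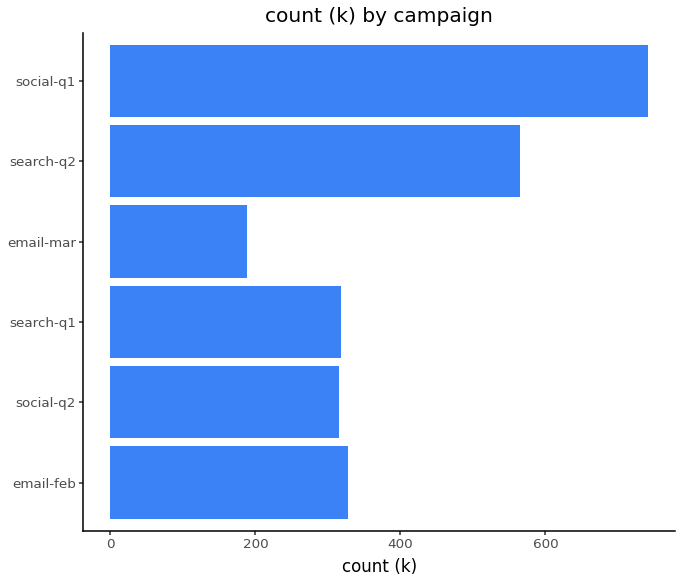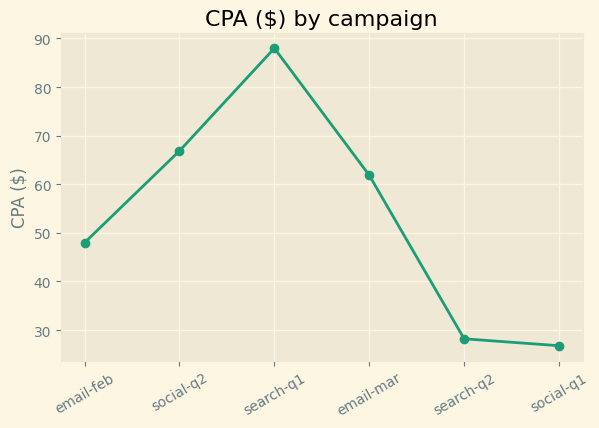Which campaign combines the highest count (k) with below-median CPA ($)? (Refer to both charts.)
social-q1

Chart 2 median CPA ($) ≈ 50; below-median campaigns: email-feb, search-q2, social-q1. Among those, social-q1 has the highest count (k) (≈ 700).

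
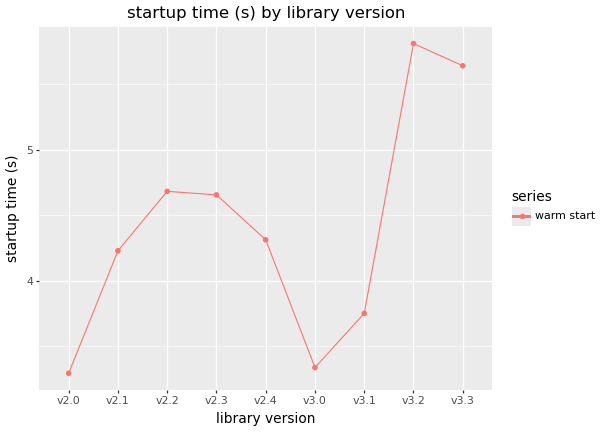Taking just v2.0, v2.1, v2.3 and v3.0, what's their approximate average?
≈ 3.88

(3.5 + 4.0 + 4.5 + 3.5) / 4 ≈ 3.88.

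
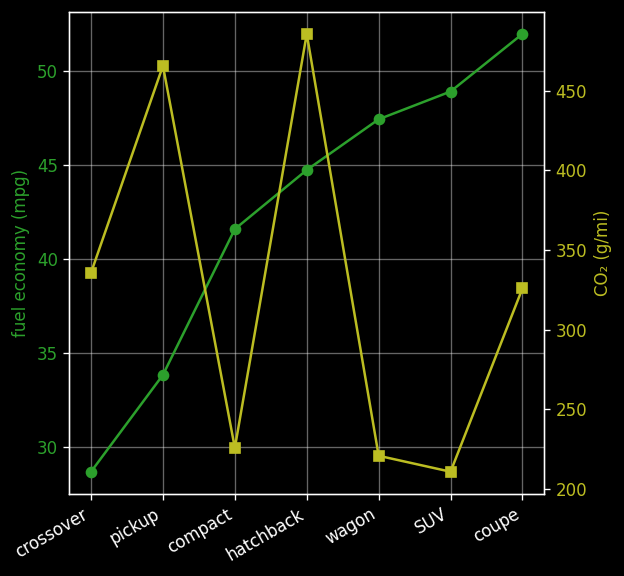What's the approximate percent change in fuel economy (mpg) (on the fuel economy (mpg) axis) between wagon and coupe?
wagon ≈ 48, coupe ≈ 52; (52 − 48) / 48 ≈ +8.3%.

≈ +8.3%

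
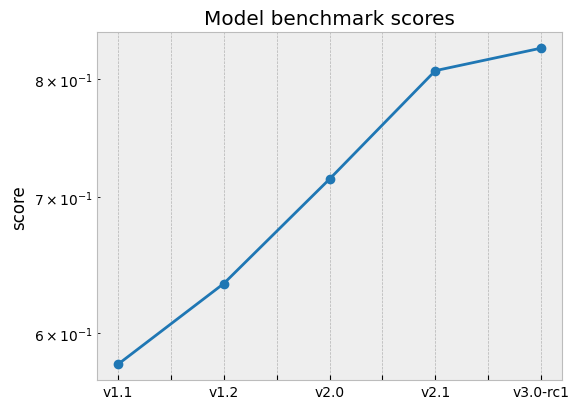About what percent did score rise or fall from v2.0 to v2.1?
v2.0 ≈ 0.70, v2.1 ≈ 0.80; (0.80 − 0.70) / 0.70 ≈ +14.3%.

≈ +14.3%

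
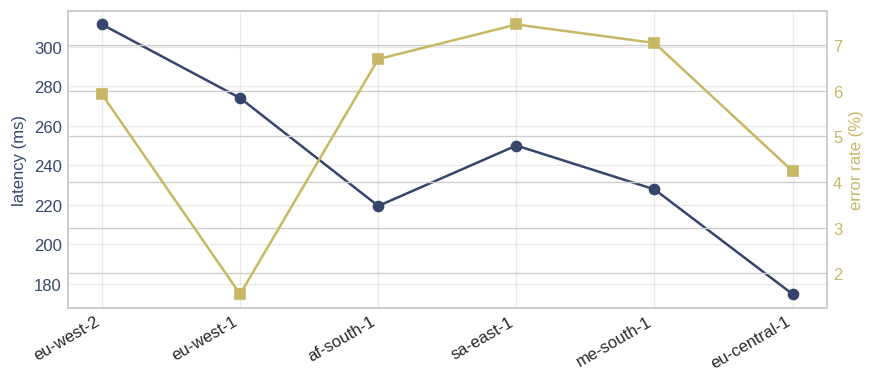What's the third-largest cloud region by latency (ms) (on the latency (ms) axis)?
sa-east-1

Top 4 (on the latency (ms) axis): eu-west-2 ≈ 320, eu-west-1 ≈ 280, sa-east-1 ≈ 260, me-south-1 ≈ 220.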